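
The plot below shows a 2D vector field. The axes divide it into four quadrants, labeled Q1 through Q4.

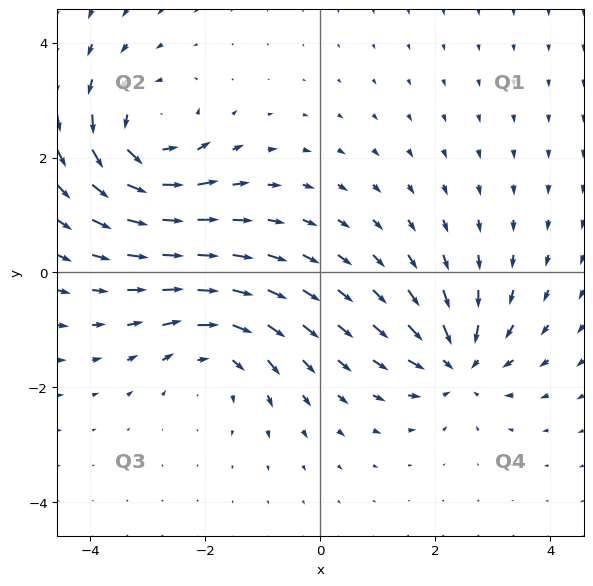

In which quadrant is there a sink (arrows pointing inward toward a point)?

Q4

The sink sits at approximately (2.4, -1.6), which lies in quadrant Q4. The divergence there is about -5, negative as expected for a sink.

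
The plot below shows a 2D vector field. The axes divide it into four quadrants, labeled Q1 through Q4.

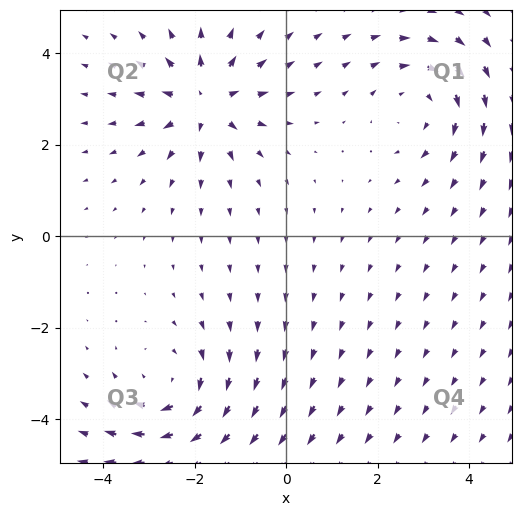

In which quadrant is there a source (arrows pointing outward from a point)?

Q2

The source sits at approximately (-1.8, 2.9), which lies in quadrant Q2. The divergence there is about +5, positive as expected for a source.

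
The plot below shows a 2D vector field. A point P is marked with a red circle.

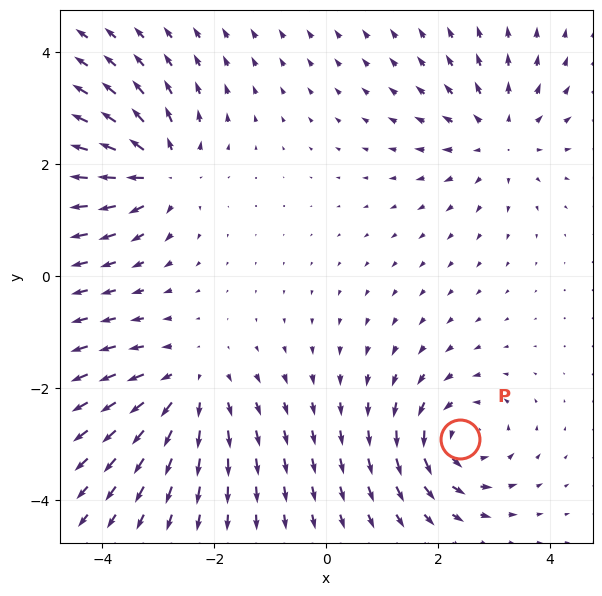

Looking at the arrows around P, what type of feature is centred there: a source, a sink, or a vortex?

At P (2.4, -2.9) the arrows circulate counterclockwise. Divergence ≈0, curl about +6 — near-zero divergence with nonzero curl is a vortex.

vortex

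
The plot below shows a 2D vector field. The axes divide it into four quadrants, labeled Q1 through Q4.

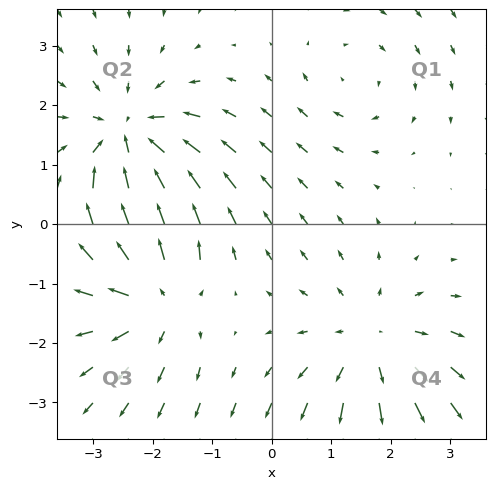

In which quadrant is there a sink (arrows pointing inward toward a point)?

Q2

The sink sits at approximately (-2.4, 1.4), which lies in quadrant Q2. The divergence there is about -6, negative as expected for a sink.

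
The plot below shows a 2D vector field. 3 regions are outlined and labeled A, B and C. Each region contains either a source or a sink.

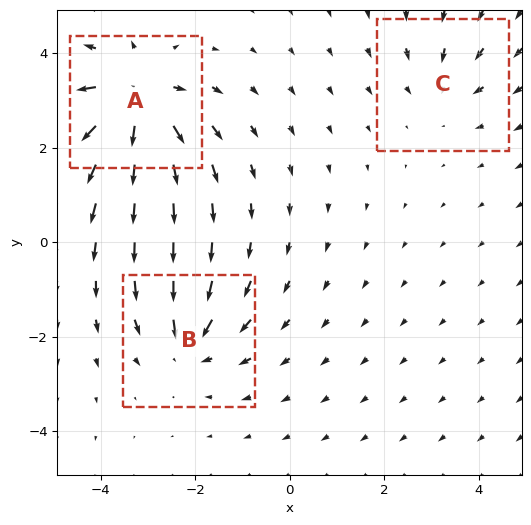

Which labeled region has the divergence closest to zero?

C

Divergence at each region's feature centre — A: about +6, B: about -4, C: about -2. Region C is closest to zero.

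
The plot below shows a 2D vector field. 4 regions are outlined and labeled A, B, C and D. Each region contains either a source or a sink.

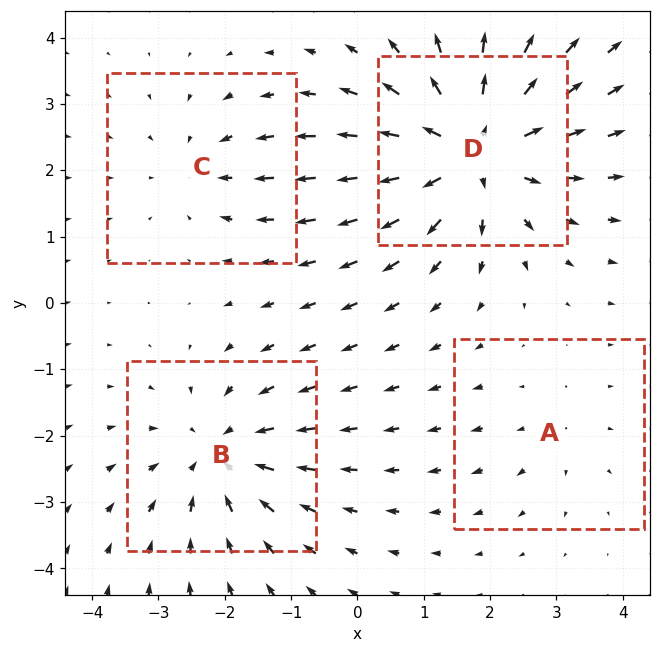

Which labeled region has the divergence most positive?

D

Divergence at each region's feature centre — A: about +2, B: about -4, C: about -3, D: about +6. Region D is most positive.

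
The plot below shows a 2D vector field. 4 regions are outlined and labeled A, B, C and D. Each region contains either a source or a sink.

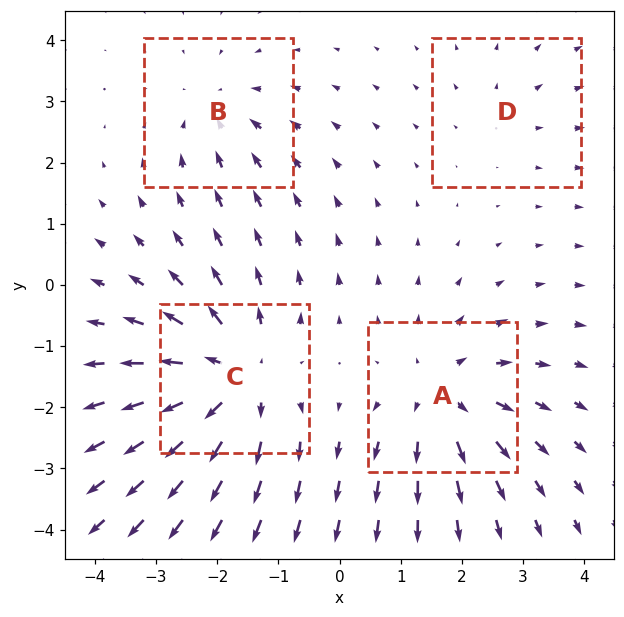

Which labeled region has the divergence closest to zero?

D

Divergence at each region's feature centre — A: about +5, B: about -3, C: about +6, D: about +2. Region D is closest to zero.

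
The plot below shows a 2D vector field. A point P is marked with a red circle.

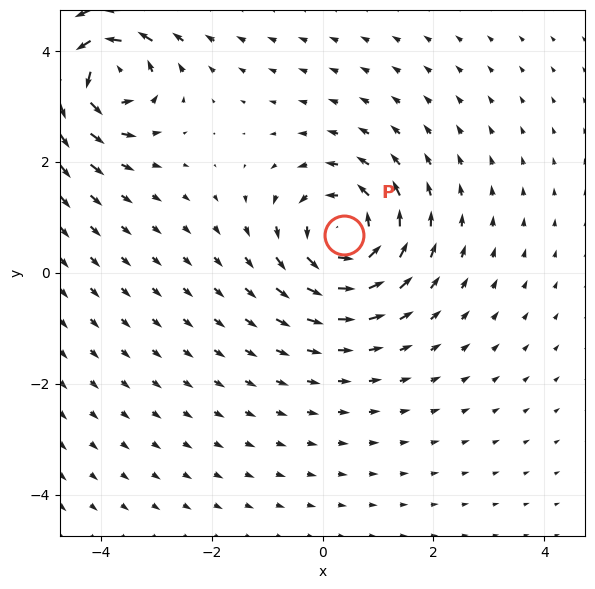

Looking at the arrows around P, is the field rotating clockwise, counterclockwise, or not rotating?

Near P at (0.4, 0.7) the arrows circulate counterclockwise. The curl (z-component) there is about +5; positive curl means counterclockwise rotation.

counterclockwise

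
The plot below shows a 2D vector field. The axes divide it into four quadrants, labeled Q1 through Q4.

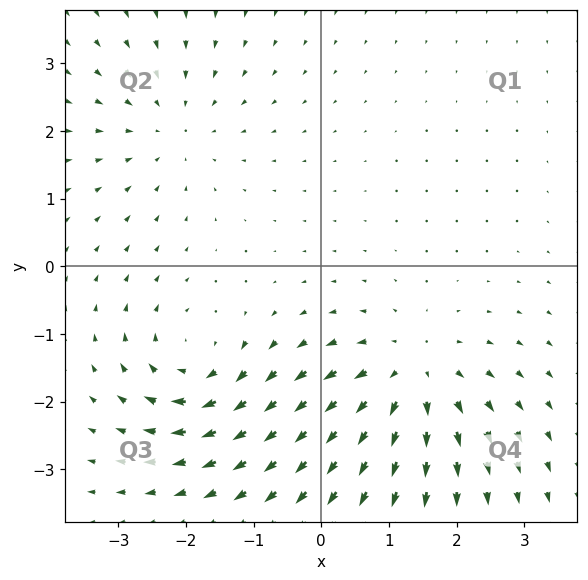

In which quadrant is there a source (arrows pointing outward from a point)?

Q4

The source sits at approximately (1.3, -1.6), which lies in quadrant Q4. The divergence there is about +5, positive as expected for a source.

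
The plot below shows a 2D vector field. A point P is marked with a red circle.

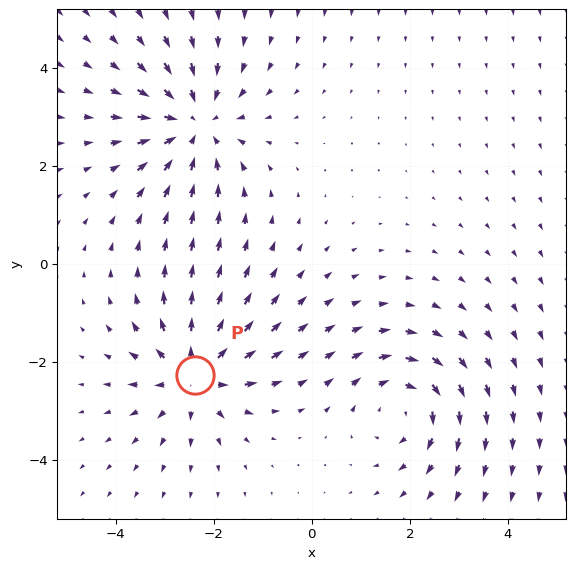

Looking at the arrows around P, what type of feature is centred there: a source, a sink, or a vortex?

source

At P (-2.4, -2.3) the arrows spread outward. Divergence about +3, curl ≈0 — positive divergence with near-zero curl is a source.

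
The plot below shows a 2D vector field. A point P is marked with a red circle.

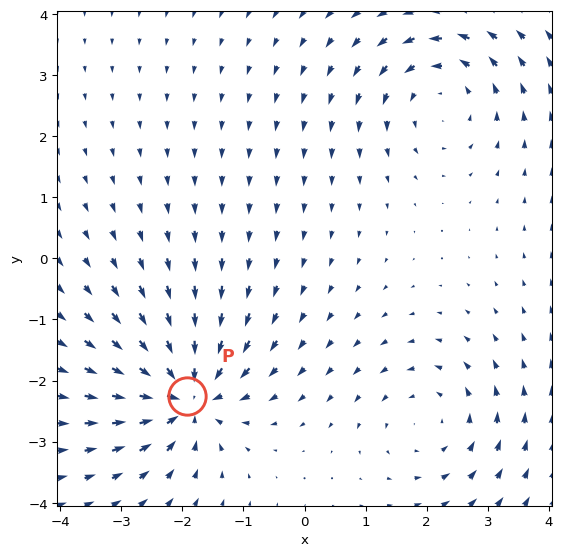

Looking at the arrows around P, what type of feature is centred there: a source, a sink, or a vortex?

At P (-1.9, -2.3) the arrows converge inward. Divergence about -7, curl ≈0 — negative divergence with near-zero curl is a sink.

sink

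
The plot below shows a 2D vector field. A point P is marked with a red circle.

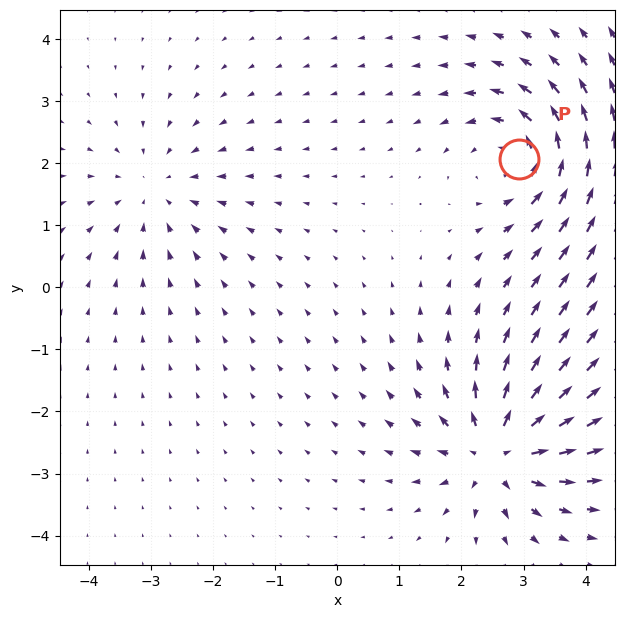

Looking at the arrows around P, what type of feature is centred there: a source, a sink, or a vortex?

At P (2.9, 2.1) the arrows circulate counterclockwise. Divergence ≈0, curl about +5 — near-zero divergence with nonzero curl is a vortex.

vortex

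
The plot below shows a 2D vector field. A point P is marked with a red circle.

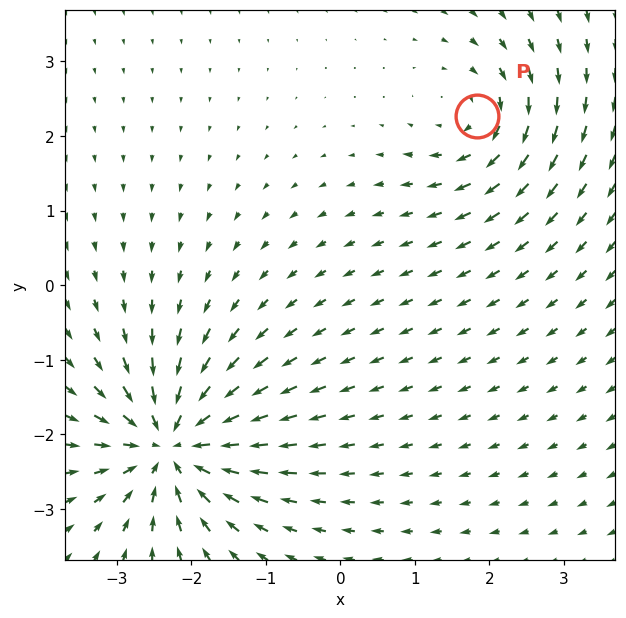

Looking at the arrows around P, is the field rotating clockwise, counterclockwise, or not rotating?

Near P at (1.8, 2.3) the arrows circulate clockwise. The curl (z-component) there is about -3; negative curl means clockwise rotation.

clockwise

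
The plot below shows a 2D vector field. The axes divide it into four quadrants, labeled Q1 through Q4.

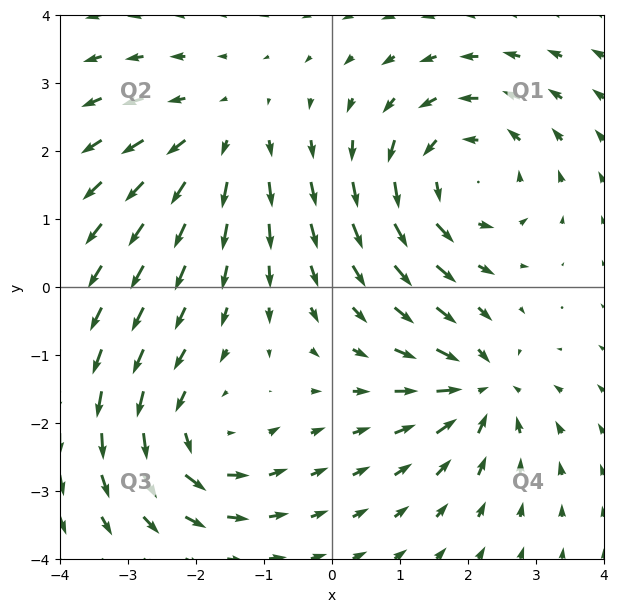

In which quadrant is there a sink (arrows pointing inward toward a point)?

The sink sits at approximately (2.2, -1.5), which lies in quadrant Q4. The divergence there is about -5, negative as expected for a sink.

Q4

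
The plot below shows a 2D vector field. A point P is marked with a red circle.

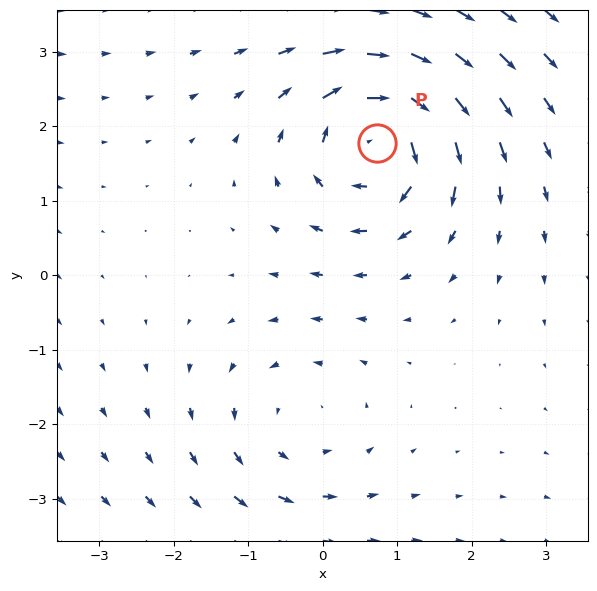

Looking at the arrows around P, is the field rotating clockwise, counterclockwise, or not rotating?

clockwise

Near P at (0.7, 1.8) the arrows circulate clockwise. The curl (z-component) there is about -5; negative curl means clockwise rotation.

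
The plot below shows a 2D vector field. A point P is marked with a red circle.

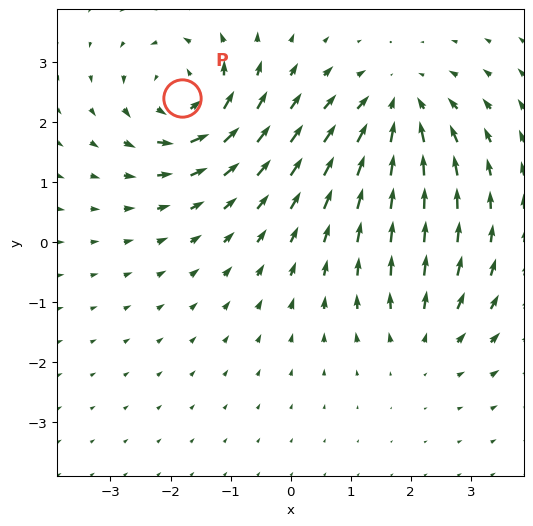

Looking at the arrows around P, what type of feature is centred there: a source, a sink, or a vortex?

vortex

At P (-1.8, 2.4) the arrows circulate counterclockwise. Divergence ≈0, curl about +6 — near-zero divergence with nonzero curl is a vortex.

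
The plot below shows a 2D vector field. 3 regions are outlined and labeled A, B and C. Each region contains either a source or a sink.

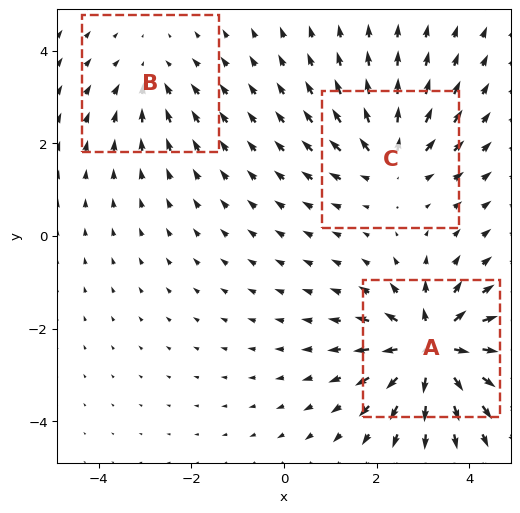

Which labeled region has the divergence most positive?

A

Divergence at each region's feature centre — A: about +6, B: about -2, C: about +4. Region A is most positive.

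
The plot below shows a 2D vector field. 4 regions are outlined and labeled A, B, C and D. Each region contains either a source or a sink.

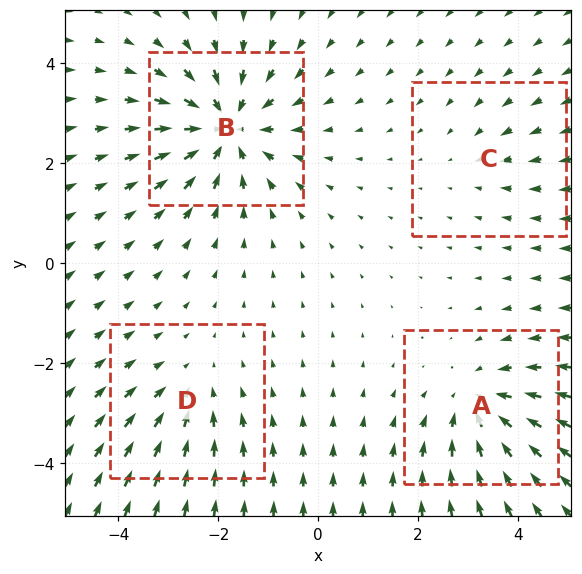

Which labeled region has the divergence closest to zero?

Divergence at each region's feature centre — A: about -5, B: about -7, C: about -2, D: about -3. Region C is closest to zero.

C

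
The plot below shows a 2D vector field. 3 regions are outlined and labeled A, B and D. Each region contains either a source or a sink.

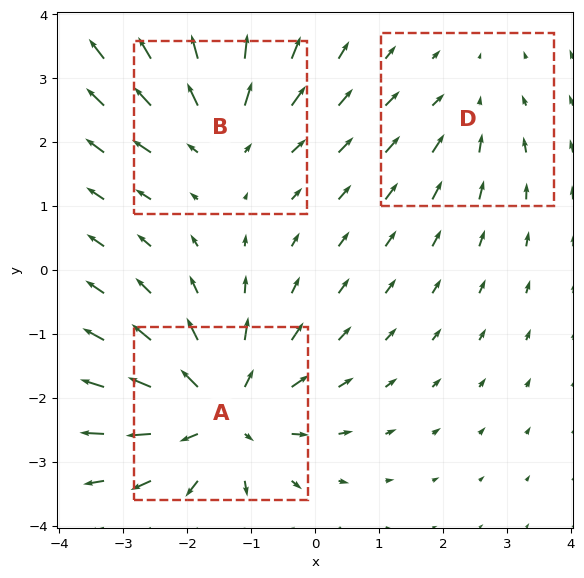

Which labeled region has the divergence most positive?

Divergence at each region's feature centre — A: about +5, B: about +3, D: about -2. Region A is most positive.

A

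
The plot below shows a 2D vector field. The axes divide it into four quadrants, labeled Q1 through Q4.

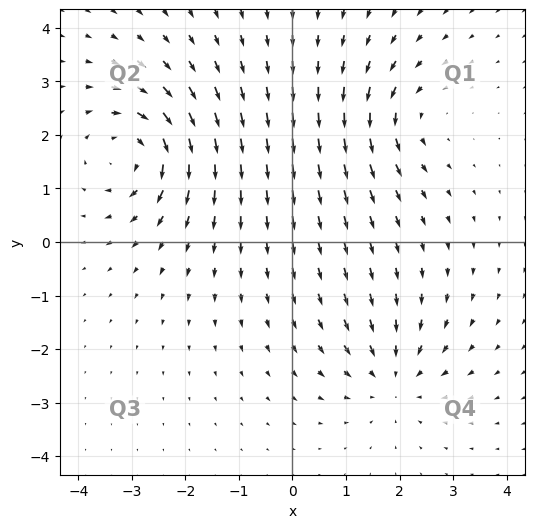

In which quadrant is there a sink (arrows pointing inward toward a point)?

The sink sits at approximately (1.9, -2.5), which lies in quadrant Q4. The divergence there is about -4, negative as expected for a sink.

Q4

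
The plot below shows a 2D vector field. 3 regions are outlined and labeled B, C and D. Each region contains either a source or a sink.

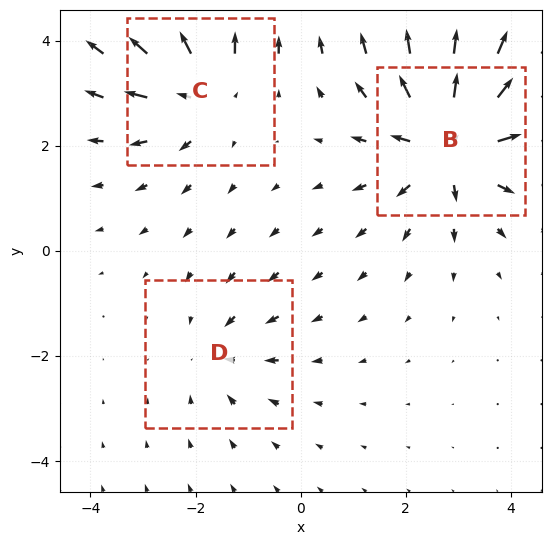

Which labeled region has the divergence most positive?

Divergence at each region's feature centre — B: about +5, C: about +3, D: about -2. Region B is most positive.

B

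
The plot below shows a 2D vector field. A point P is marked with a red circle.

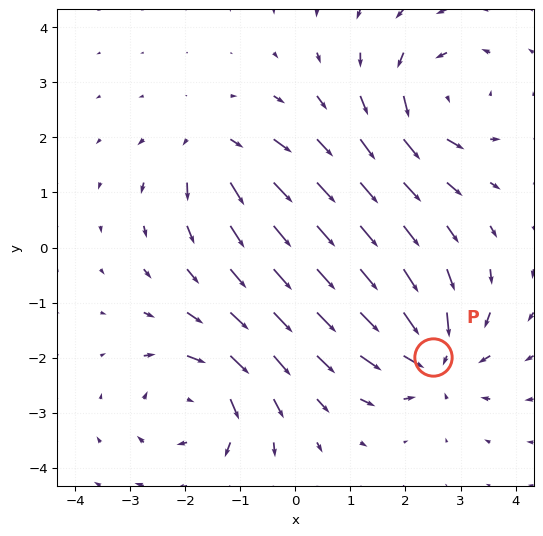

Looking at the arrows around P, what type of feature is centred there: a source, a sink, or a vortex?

sink

At P (2.5, -2.0) the arrows converge inward. Divergence about -5, curl ≈0 — negative divergence with near-zero curl is a sink.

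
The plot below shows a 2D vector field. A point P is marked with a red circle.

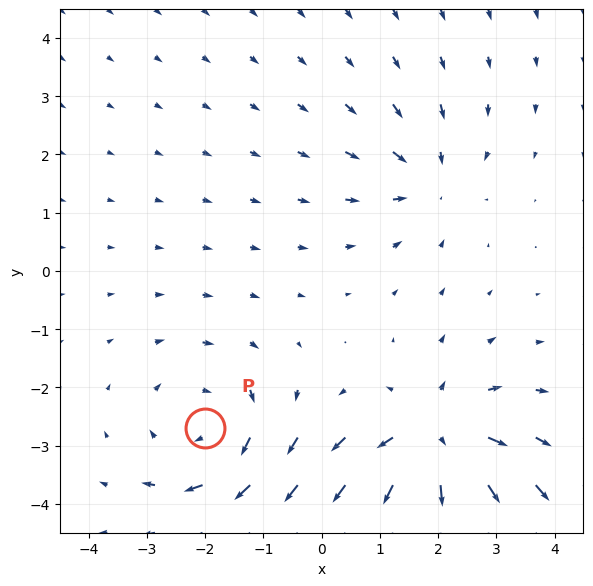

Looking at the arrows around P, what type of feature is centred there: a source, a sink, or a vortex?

vortex

At P (-2.0, -2.7) the arrows circulate clockwise. Divergence ≈0, curl about -4 — near-zero divergence with nonzero curl is a vortex.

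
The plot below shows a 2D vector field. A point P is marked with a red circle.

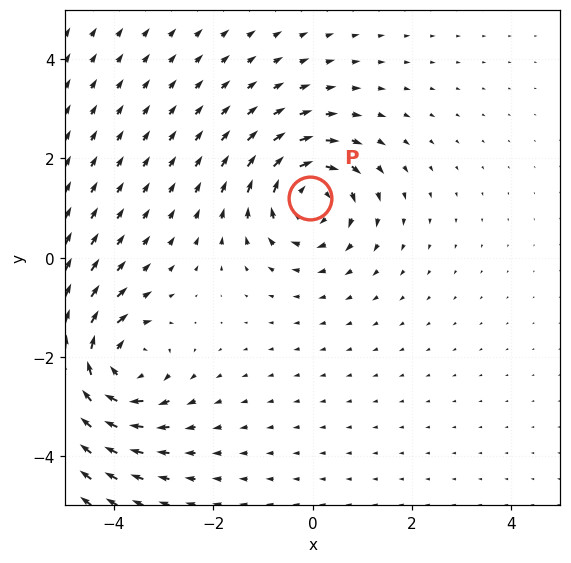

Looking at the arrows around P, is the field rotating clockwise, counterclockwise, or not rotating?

Near P at (-0.1, 1.2) the arrows circulate clockwise. The curl (z-component) there is about -4; negative curl means clockwise rotation.

clockwise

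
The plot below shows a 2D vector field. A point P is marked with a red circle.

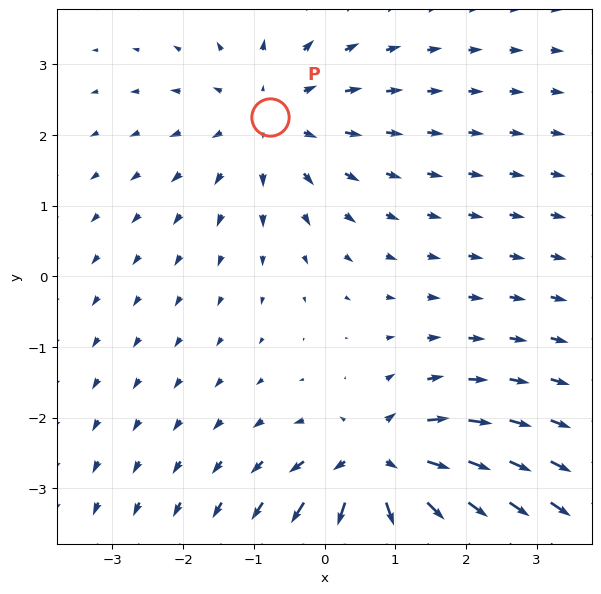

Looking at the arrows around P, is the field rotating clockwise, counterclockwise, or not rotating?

Near P at (-0.8, 2.3) the arrows show no circulation. The curl there is ≈0.

not rotating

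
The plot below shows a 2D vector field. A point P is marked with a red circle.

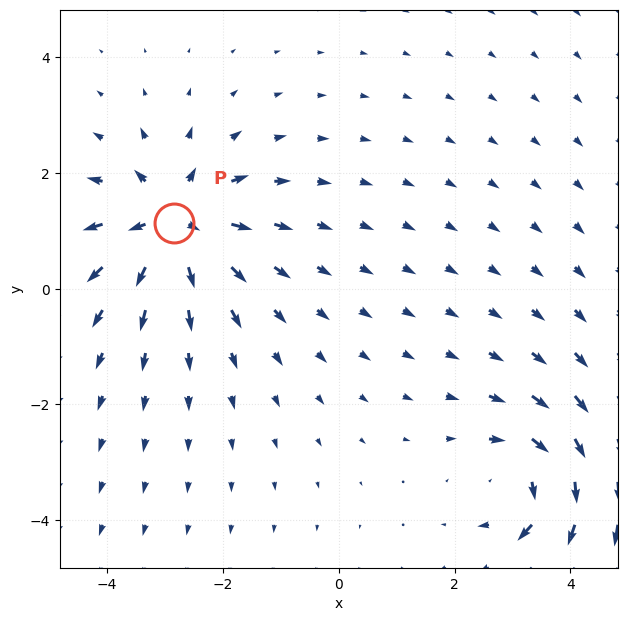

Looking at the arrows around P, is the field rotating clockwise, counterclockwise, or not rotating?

Near P at (-2.8, 1.1) the arrows show no circulation. The curl there is ≈0.

not rotating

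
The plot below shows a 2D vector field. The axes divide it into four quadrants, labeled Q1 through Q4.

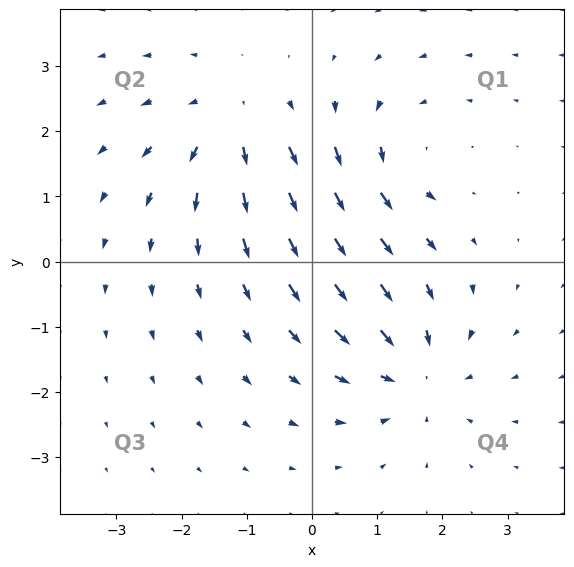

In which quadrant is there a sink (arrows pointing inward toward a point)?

The sink sits at approximately (1.6, -1.7), which lies in quadrant Q4. The divergence there is about -4, negative as expected for a sink.

Q4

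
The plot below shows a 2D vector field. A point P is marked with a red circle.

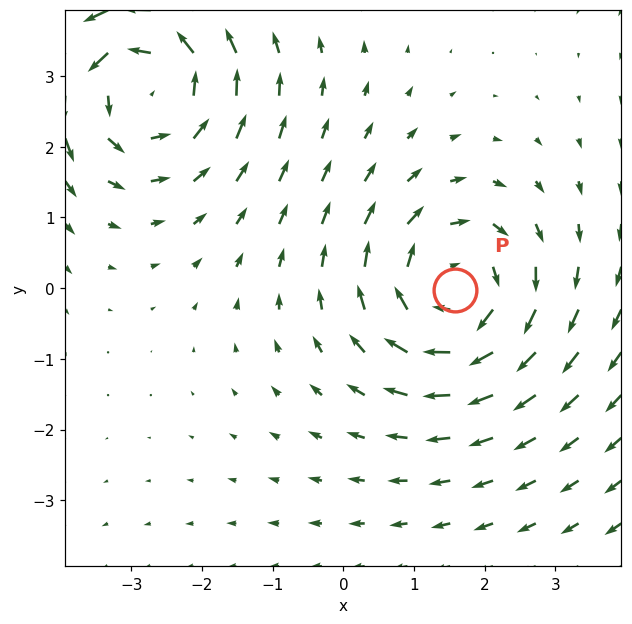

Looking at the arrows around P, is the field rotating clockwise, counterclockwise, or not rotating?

clockwise

Near P at (1.6, -0.0) the arrows circulate clockwise. The curl (z-component) there is about -4; negative curl means clockwise rotation.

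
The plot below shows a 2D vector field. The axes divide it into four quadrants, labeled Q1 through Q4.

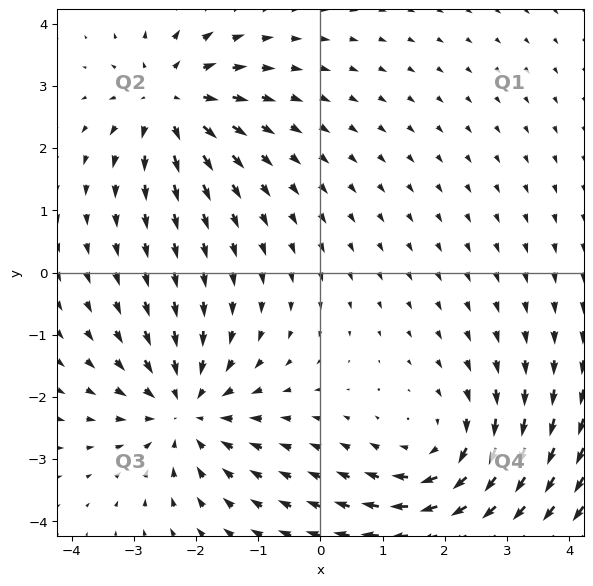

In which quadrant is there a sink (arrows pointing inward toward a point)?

The sink sits at approximately (-2.2, -2.2), which lies in quadrant Q3. The divergence there is about -3, negative as expected for a sink.

Q3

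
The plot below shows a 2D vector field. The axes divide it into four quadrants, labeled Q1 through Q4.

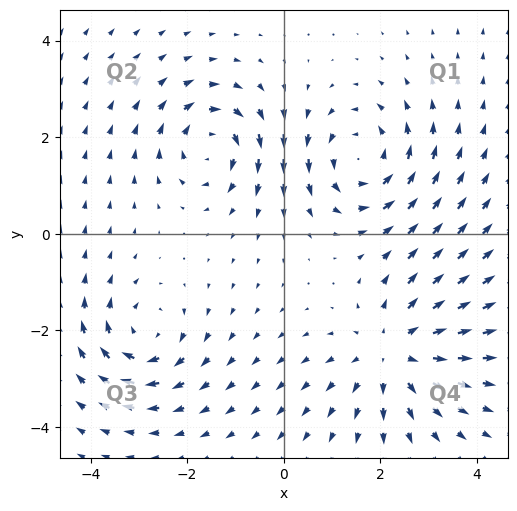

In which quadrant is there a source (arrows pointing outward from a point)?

The source sits at approximately (2.3, -2.5), which lies in quadrant Q4. The divergence there is about +4, positive as expected for a source.

Q4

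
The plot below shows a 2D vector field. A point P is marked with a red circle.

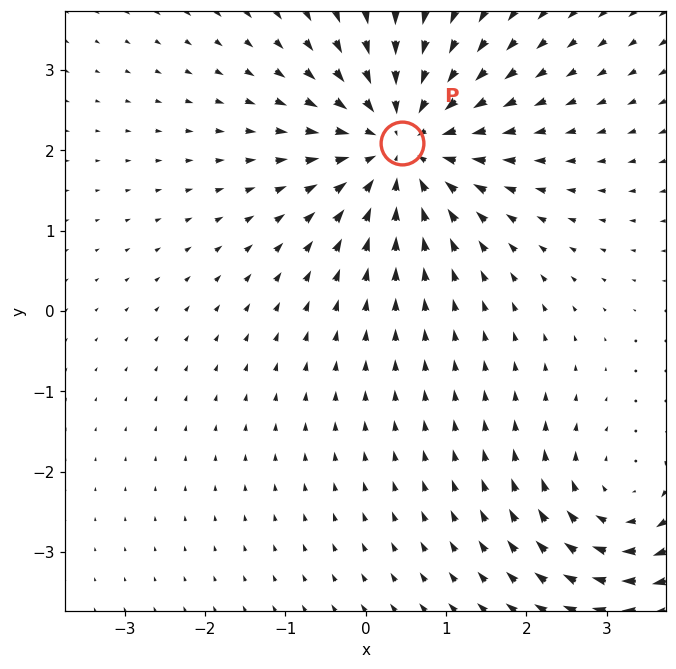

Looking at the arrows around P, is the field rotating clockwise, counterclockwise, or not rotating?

Near P at (0.4, 2.1) the arrows show no circulation. The curl there is ≈0.

not rotating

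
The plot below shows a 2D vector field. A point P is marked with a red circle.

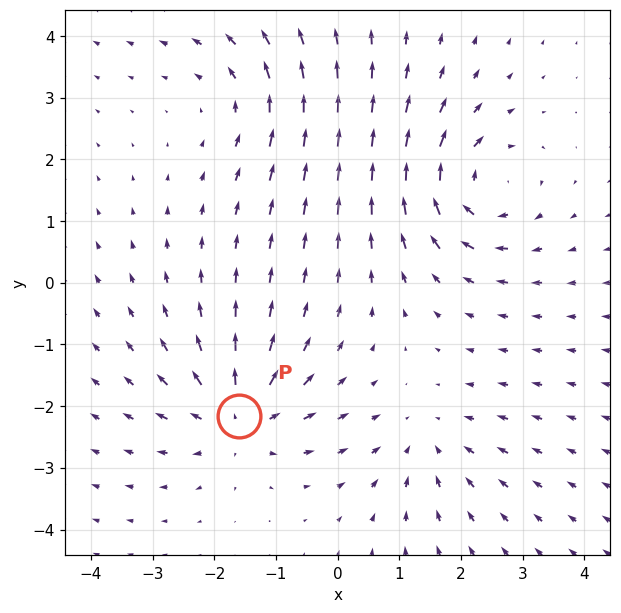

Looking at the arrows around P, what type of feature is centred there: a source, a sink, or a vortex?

At P (-1.6, -2.2) the arrows spread outward. Divergence about +5, curl ≈0 — positive divergence with near-zero curl is a source.

source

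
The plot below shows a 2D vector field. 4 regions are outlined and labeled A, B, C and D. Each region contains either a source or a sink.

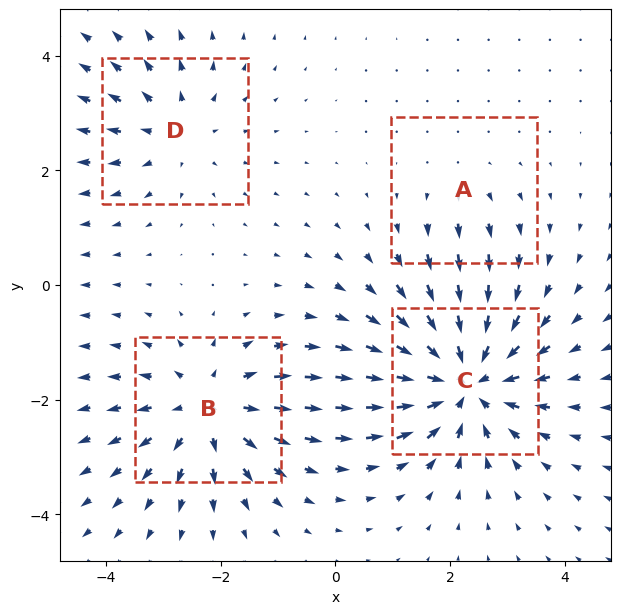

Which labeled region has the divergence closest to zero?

Divergence at each region's feature centre — A: about +2, B: about +5, C: about -7, D: about +3. Region A is closest to zero.

A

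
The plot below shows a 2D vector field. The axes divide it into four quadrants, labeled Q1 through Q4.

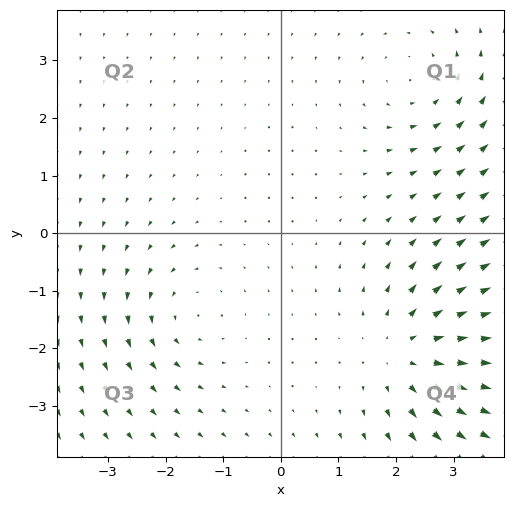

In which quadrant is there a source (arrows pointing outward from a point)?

Q4

The source sits at approximately (2.2, -2.1), which lies in quadrant Q4. The divergence there is about +4, positive as expected for a source.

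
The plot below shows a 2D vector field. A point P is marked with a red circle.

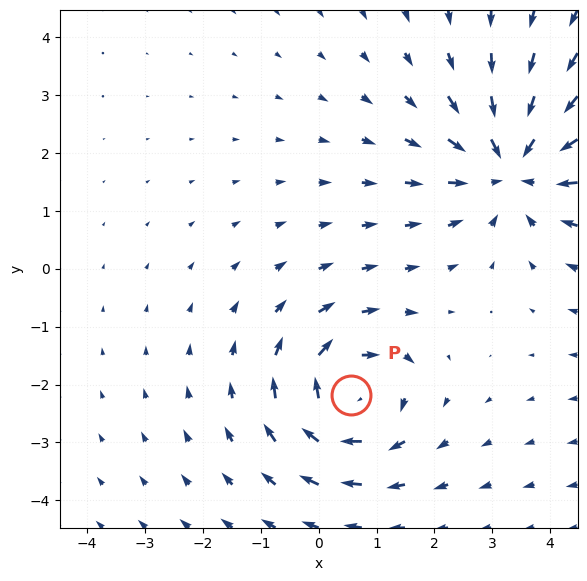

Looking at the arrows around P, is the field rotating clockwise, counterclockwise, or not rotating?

Near P at (0.6, -2.2) the arrows circulate clockwise. The curl (z-component) there is about -4; negative curl means clockwise rotation.

clockwise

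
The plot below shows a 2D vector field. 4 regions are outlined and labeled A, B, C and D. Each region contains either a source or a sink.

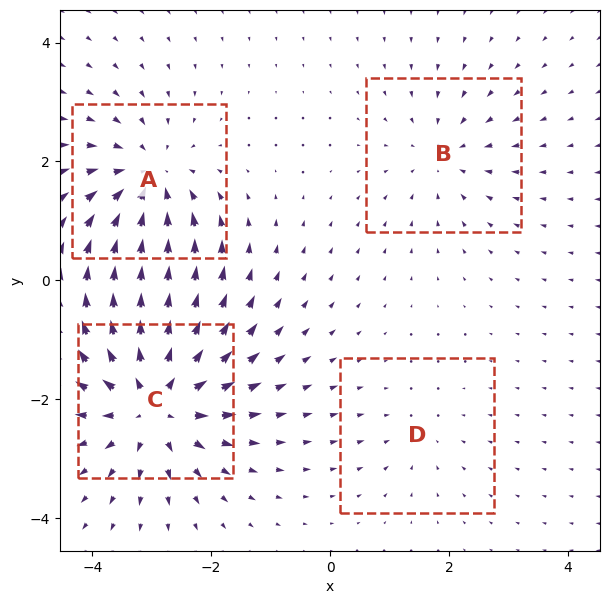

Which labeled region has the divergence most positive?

C

Divergence at each region's feature centre — A: about -5, B: about -3, C: about +7, D: about -2. Region C is most positive.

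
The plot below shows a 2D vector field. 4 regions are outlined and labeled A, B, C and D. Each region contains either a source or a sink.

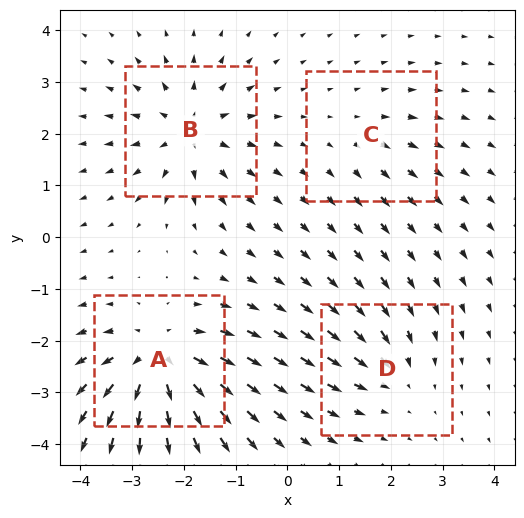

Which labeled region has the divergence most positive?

A

Divergence at each region's feature centre — A: about +8, B: about +6, C: about +2, D: about -4. Region A is most positive.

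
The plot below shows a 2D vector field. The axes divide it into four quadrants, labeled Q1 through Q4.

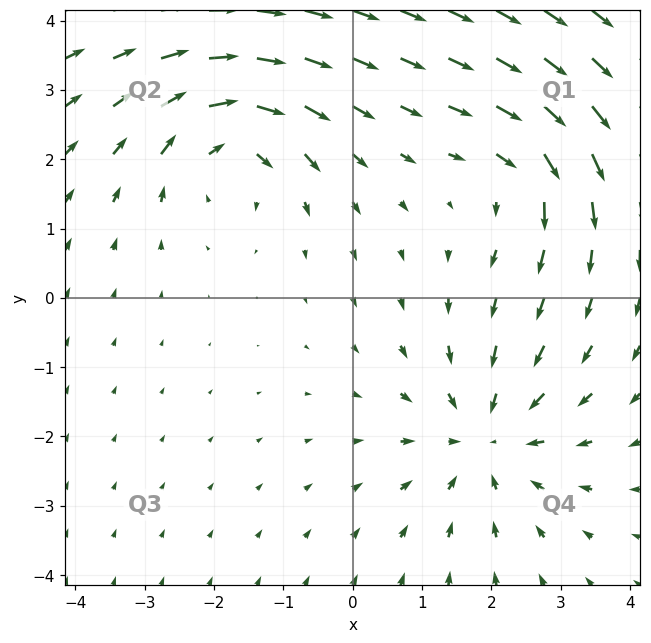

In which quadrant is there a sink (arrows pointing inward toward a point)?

Q4

The sink sits at approximately (1.9, -2.0), which lies in quadrant Q4. The divergence there is about -4, negative as expected for a sink.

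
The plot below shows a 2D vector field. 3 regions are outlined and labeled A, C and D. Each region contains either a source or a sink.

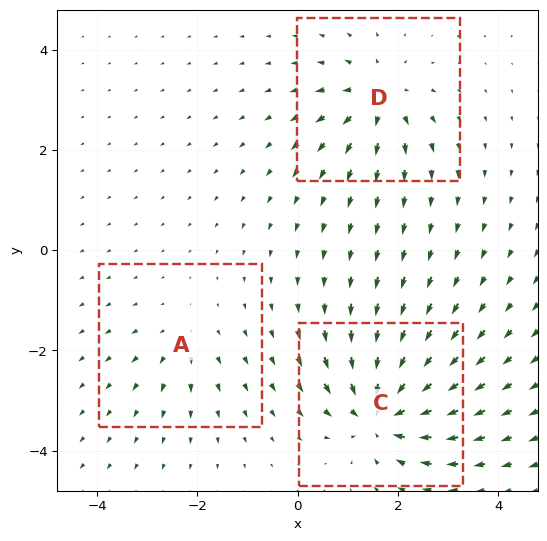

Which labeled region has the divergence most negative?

C

Divergence at each region's feature centre — A: about +2, C: about -6, D: about +4. Region C is most negative.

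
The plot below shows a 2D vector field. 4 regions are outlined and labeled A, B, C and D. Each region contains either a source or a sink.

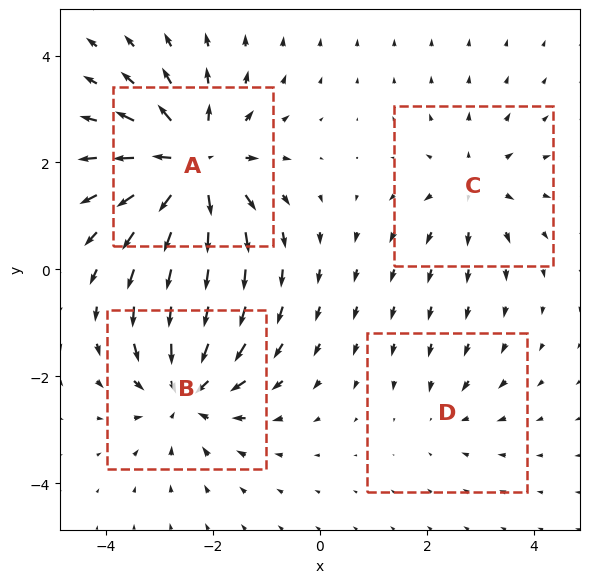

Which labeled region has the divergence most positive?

A

Divergence at each region's feature centre — A: about +7, B: about -5, C: about +3, D: about -2. Region A is most positive.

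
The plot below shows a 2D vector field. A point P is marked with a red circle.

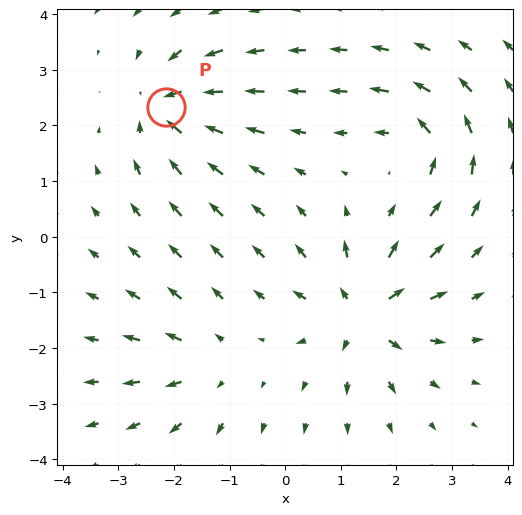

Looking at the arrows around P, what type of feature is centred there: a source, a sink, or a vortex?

sink

At P (-2.1, 2.3) the arrows converge inward. Divergence about -6, curl ≈0 — negative divergence with near-zero curl is a sink.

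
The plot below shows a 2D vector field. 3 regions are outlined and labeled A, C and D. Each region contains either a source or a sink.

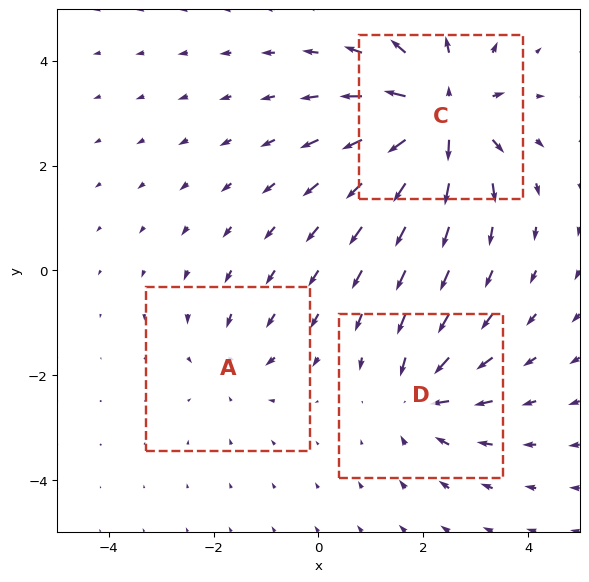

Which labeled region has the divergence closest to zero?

A

Divergence at each region's feature centre — A: about -2, C: about +5, D: about -3. Region A is closest to zero.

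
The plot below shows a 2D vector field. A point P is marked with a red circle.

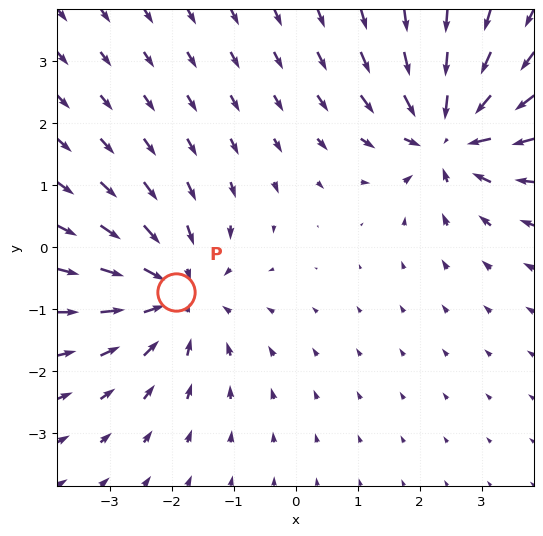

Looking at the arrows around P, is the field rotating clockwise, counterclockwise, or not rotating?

not rotating

Near P at (-1.9, -0.7) the arrows show no circulation. The curl there is ≈0.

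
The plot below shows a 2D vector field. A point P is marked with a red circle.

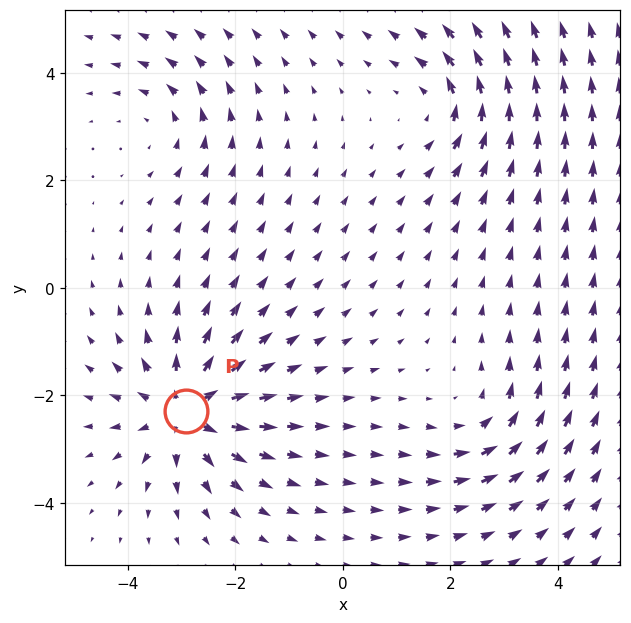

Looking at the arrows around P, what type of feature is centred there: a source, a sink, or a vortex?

At P (-2.9, -2.3) the arrows spread outward. Divergence about +6, curl ≈0 — positive divergence with near-zero curl is a source.

source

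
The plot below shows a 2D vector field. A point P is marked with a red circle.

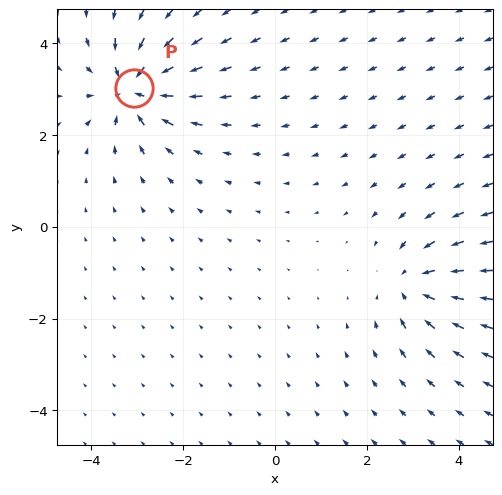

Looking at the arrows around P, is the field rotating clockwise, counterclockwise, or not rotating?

not rotating

Near P at (-3.1, 3.0) the arrows show no circulation. The curl there is ≈0.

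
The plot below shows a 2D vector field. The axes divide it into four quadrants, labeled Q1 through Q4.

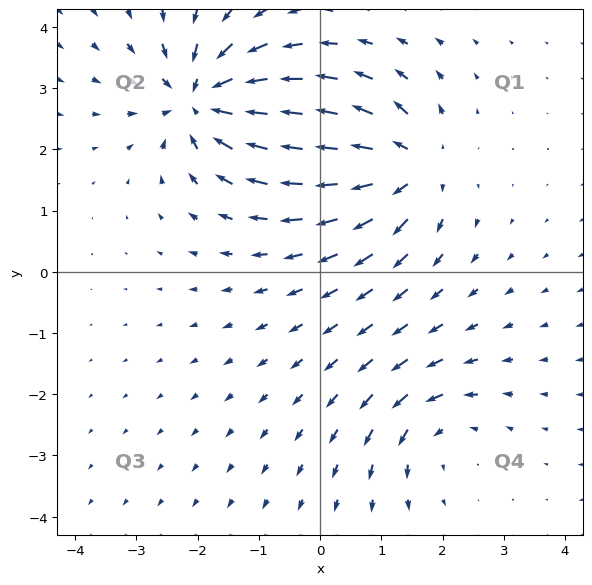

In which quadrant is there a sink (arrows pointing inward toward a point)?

Q2

The sink sits at approximately (-1.9, 2.8), which lies in quadrant Q2. The divergence there is about -6, negative as expected for a sink.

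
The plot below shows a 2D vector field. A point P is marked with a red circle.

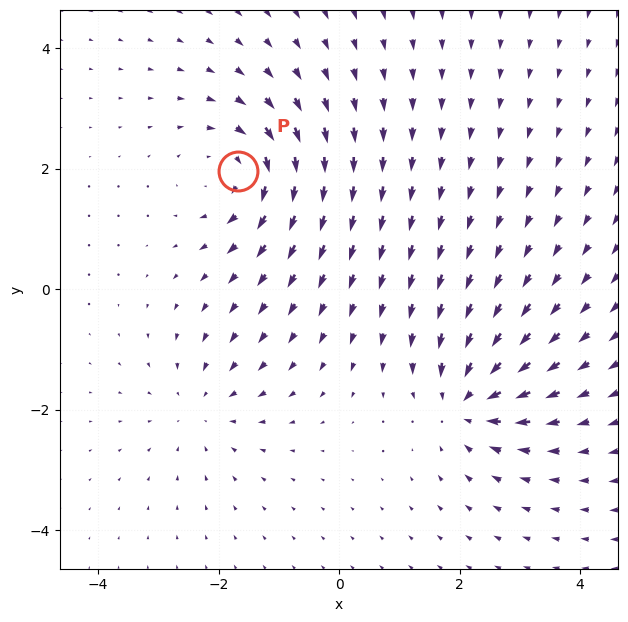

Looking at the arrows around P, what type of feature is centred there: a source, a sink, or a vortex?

At P (-1.7, 2.0) the arrows circulate clockwise. Divergence ≈0, curl about -5 — near-zero divergence with nonzero curl is a vortex.

vortex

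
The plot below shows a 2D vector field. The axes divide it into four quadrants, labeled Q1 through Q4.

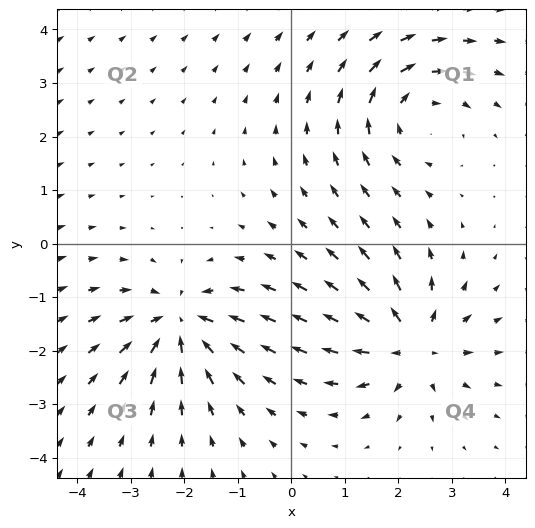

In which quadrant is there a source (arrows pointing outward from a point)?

Q4

The source sits at approximately (2.2, -1.9), which lies in quadrant Q4. The divergence there is about +4, positive as expected for a source.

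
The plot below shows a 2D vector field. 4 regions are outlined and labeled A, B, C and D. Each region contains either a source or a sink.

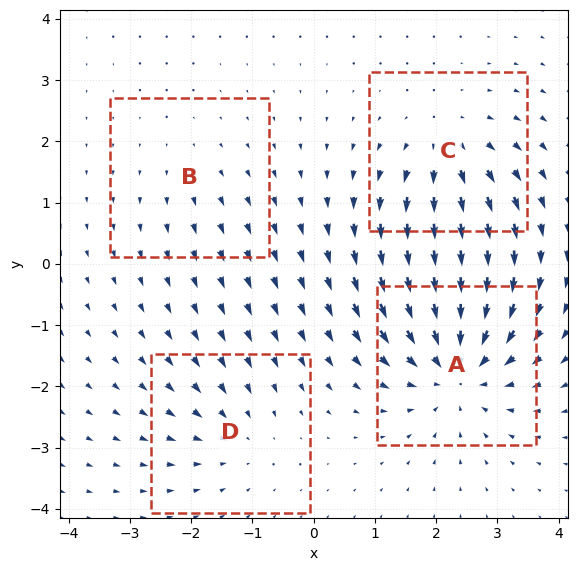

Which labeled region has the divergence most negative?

A

Divergence at each region's feature centre — A: about -7, B: about +2, C: about +5, D: about -3. Region A is most negative.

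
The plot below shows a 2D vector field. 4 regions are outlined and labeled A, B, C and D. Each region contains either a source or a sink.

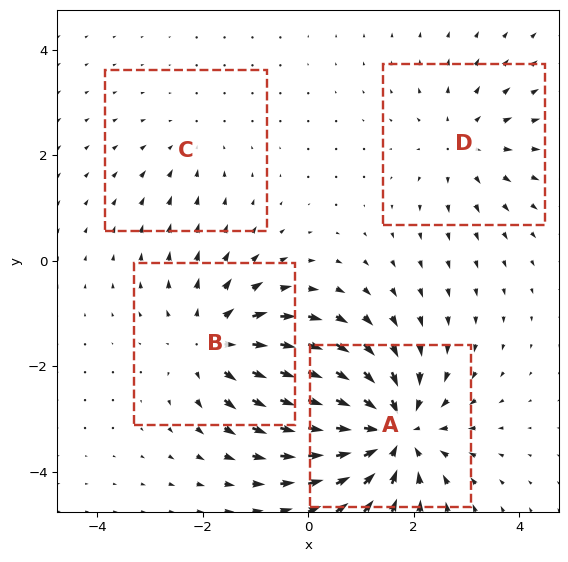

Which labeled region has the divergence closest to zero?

Divergence at each region's feature centre — A: about -7, B: about +5, C: about -2, D: about +3. Region C is closest to zero.

C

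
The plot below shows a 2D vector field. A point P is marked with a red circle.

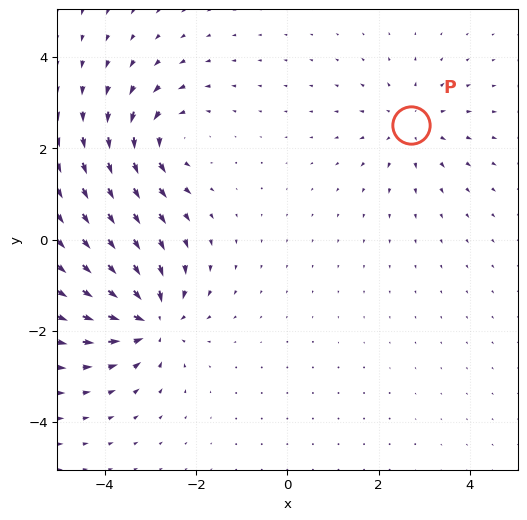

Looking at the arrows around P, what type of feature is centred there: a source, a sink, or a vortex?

source

At P (2.7, 2.5) the arrows spread outward. Divergence about +3, curl ≈0 — positive divergence with near-zero curl is a source.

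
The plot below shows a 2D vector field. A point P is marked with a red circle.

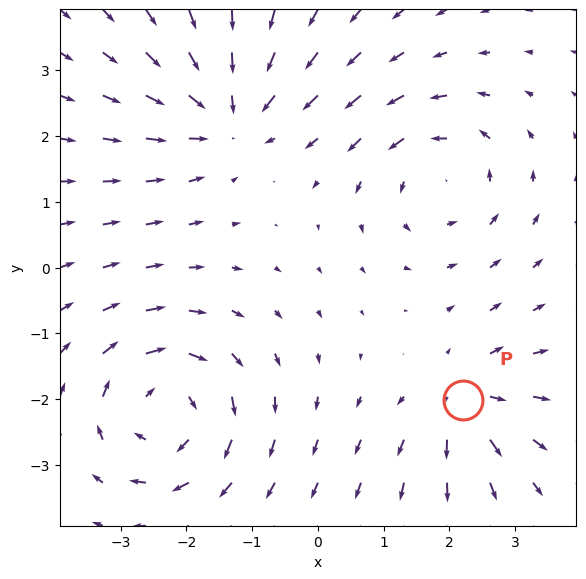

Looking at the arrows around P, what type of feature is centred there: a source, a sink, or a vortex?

source

At P (2.2, -2.0) the arrows spread outward. Divergence about +4, curl ≈0 — positive divergence with near-zero curl is a source.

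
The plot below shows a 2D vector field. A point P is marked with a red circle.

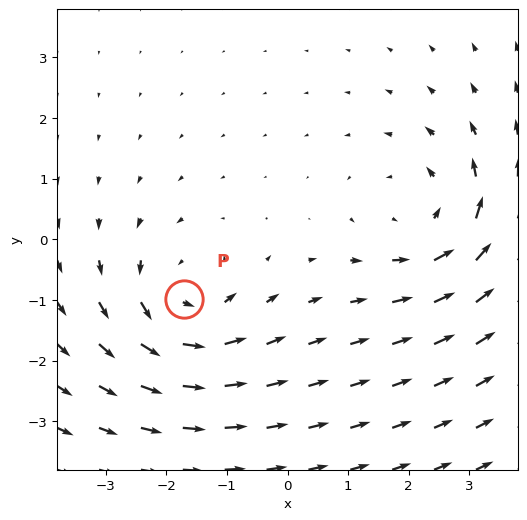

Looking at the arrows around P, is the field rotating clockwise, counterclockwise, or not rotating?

counterclockwise

Near P at (-1.7, -1.0) the arrows circulate counterclockwise. The curl (z-component) there is about +4; positive curl means counterclockwise rotation.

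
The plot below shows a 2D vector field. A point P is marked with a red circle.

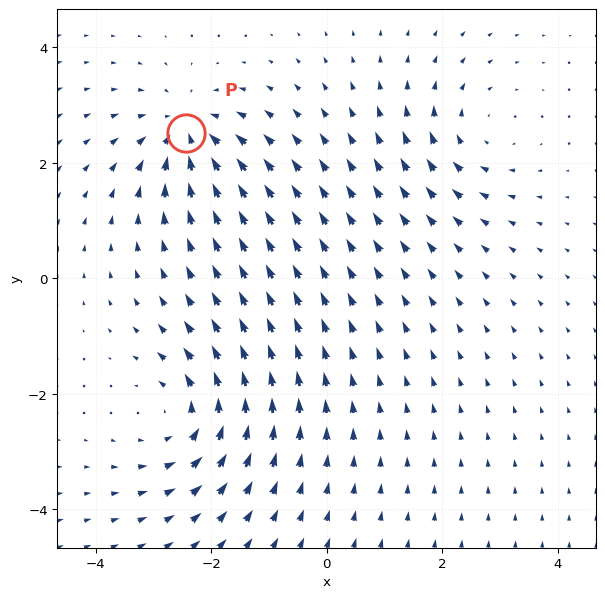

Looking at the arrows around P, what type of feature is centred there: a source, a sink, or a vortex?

sink

At P (-2.4, 2.5) the arrows converge inward. Divergence about -4, curl ≈0 — negative divergence with near-zero curl is a sink.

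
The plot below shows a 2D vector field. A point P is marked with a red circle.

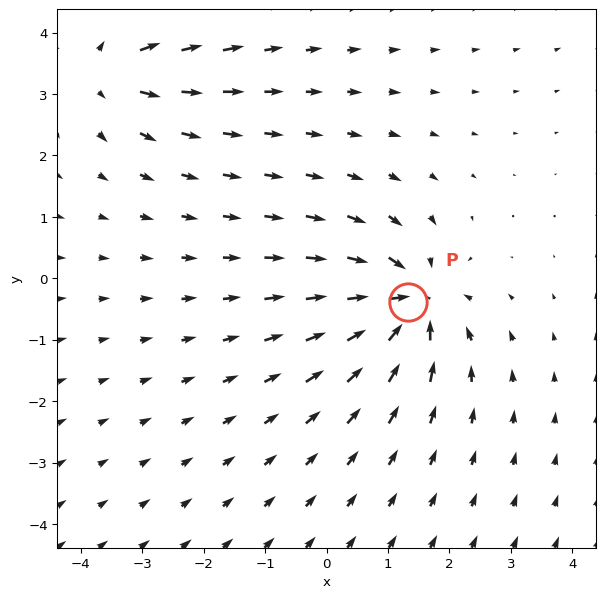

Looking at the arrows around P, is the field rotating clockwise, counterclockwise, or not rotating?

Near P at (1.3, -0.4) the arrows show no circulation. The curl there is ≈0.

not rotating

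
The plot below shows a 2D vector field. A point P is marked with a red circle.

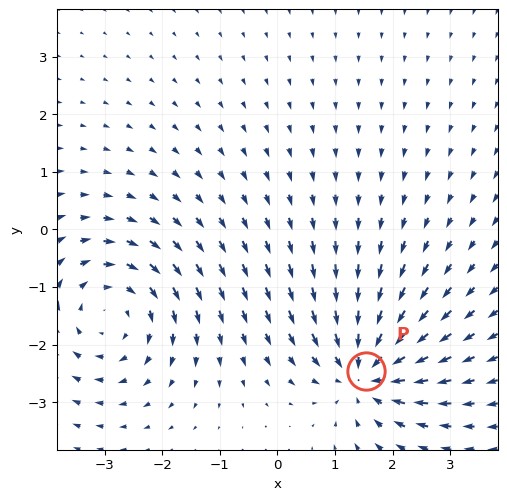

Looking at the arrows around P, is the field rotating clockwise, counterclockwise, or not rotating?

not rotating

Near P at (1.5, -2.5) the arrows show no circulation. The curl there is ≈0.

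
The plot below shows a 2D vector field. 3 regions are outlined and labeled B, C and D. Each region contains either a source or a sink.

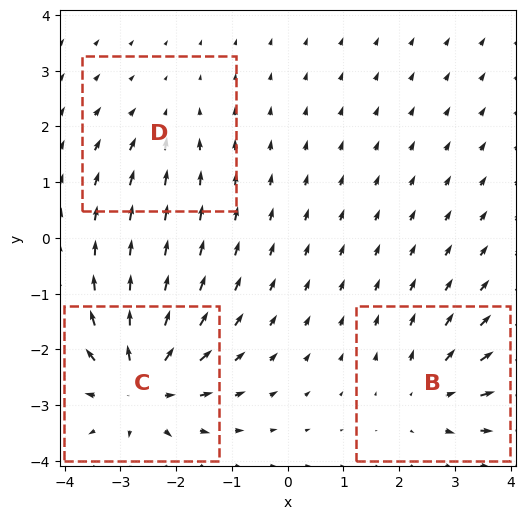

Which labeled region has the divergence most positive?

C

Divergence at each region's feature centre — B: about +3, C: about +6, D: about -2. Region C is most positive.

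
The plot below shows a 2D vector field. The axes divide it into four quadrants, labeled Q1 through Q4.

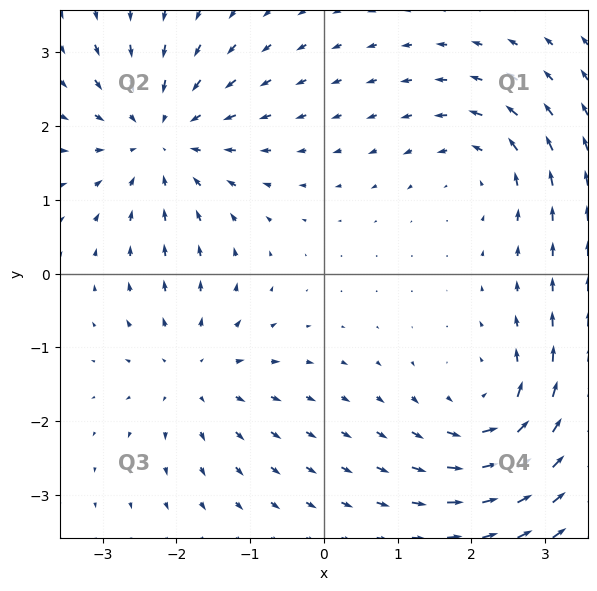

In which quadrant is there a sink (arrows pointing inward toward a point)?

Q2

The sink sits at approximately (-2.2, 1.8), which lies in quadrant Q2. The divergence there is about -4, negative as expected for a sink.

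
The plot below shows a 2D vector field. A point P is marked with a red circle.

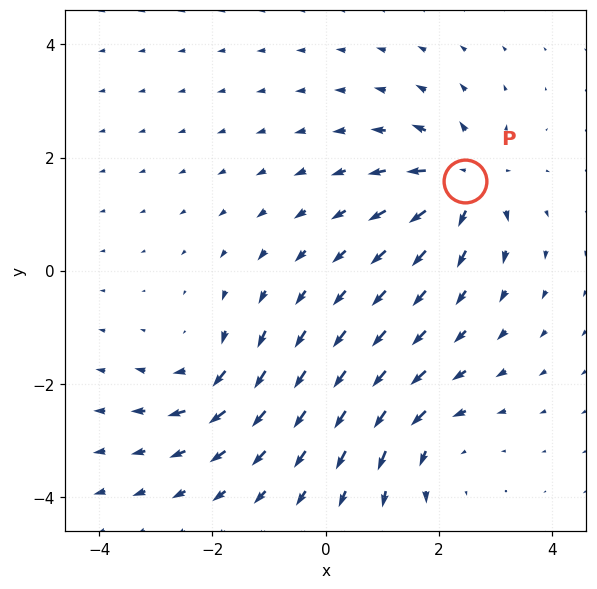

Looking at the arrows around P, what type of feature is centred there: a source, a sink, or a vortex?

At P (2.5, 1.6) the arrows spread outward. Divergence about +5, curl ≈0 — positive divergence with near-zero curl is a source.

source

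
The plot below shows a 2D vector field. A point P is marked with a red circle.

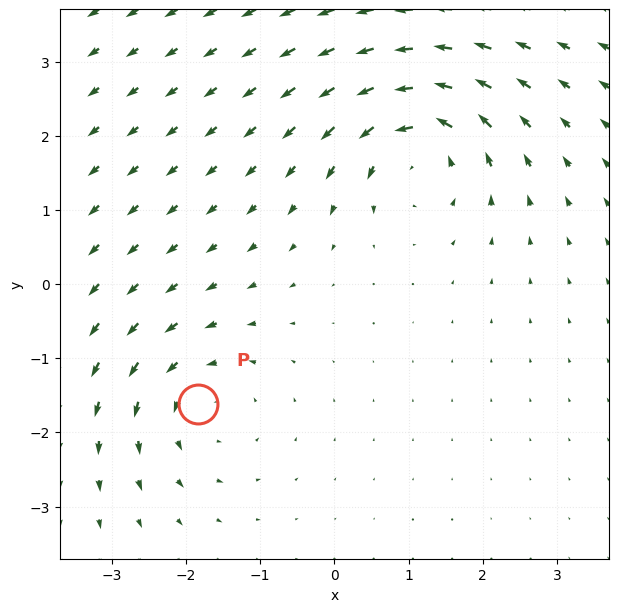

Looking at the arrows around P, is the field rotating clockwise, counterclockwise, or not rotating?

Near P at (-1.8, -1.6) the arrows circulate counterclockwise. The curl (z-component) there is about +3; positive curl means counterclockwise rotation.

counterclockwise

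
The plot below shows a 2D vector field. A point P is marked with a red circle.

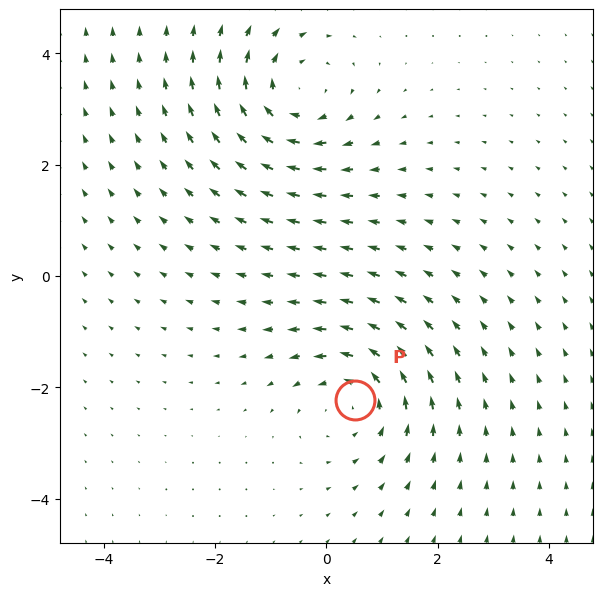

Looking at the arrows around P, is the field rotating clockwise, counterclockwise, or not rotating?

Near P at (0.5, -2.2) the arrows circulate counterclockwise. The curl (z-component) there is about +3; positive curl means counterclockwise rotation.

counterclockwise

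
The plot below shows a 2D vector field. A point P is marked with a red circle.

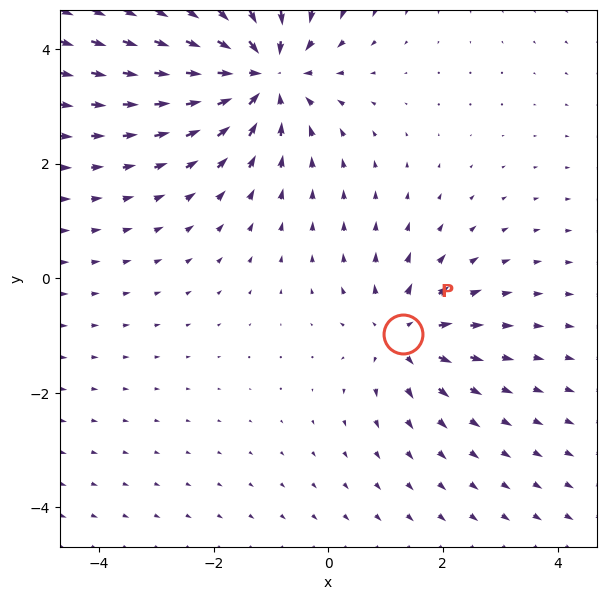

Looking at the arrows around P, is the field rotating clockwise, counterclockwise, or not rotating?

Near P at (1.3, -1.0) the arrows show no circulation. The curl there is ≈0.

not rotating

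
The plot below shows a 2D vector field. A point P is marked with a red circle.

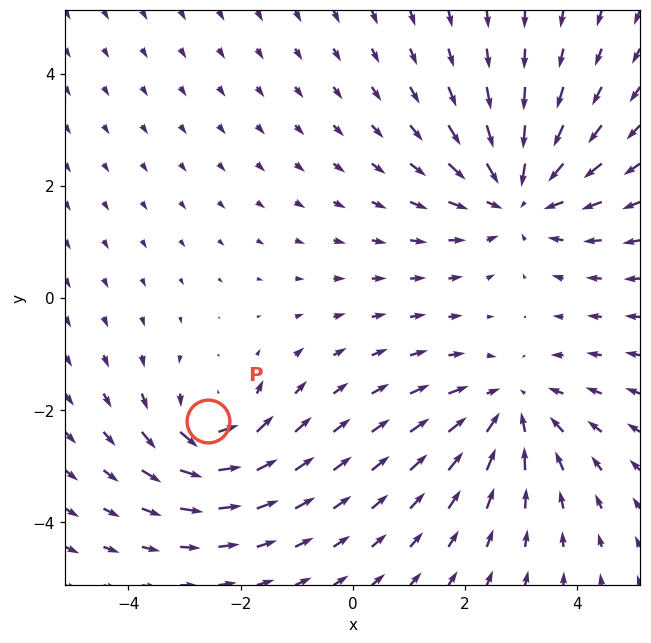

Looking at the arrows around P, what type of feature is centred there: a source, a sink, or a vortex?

At P (-2.6, -2.2) the arrows circulate counterclockwise. Divergence ≈0, curl about +5 — near-zero divergence with nonzero curl is a vortex.

vortex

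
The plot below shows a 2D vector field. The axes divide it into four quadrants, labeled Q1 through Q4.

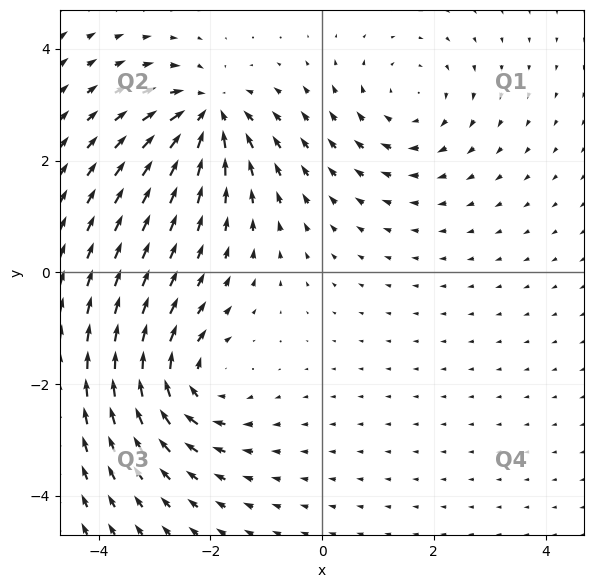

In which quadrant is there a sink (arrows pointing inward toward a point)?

Q2

The sink sits at approximately (-2.0, 2.8), which lies in quadrant Q2. The divergence there is about -5, negative as expected for a sink.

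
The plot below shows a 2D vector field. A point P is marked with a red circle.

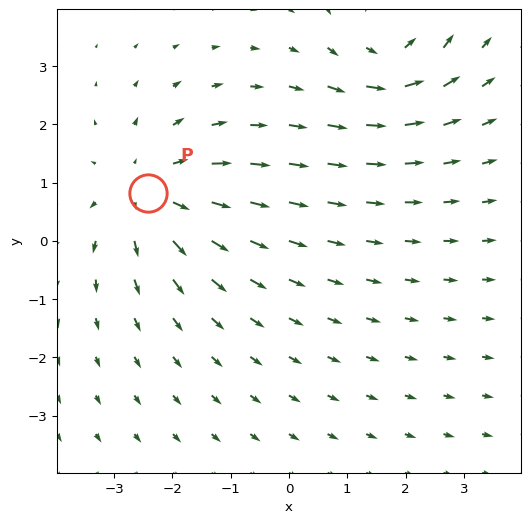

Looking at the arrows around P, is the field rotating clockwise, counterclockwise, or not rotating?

Near P at (-2.4, 0.8) the arrows show no circulation. The curl there is ≈0.

not rotating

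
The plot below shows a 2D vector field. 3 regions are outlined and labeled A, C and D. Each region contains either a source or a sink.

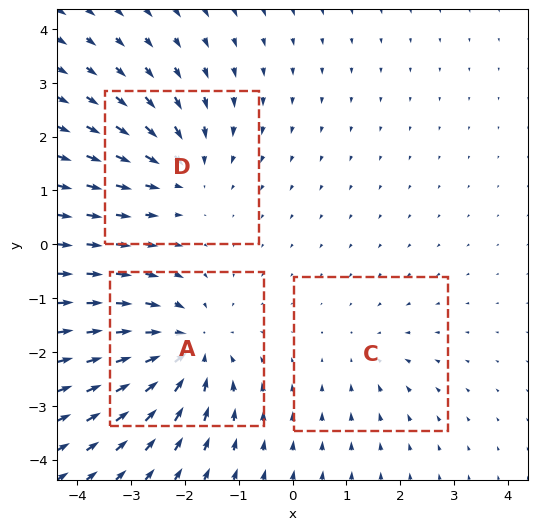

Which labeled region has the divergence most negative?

A

Divergence at each region's feature centre — A: about -4, C: about -2, D: about -3. Region A is most negative.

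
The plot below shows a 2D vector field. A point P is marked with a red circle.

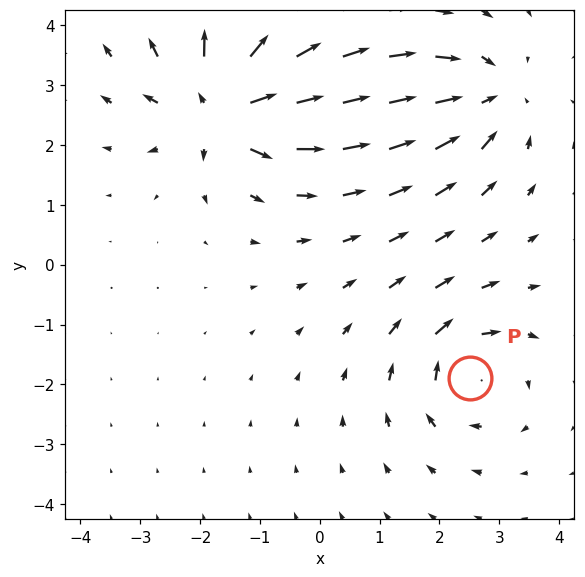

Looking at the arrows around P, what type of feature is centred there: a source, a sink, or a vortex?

At P (2.5, -1.9) the arrows circulate clockwise. Divergence ≈0, curl about -4 — near-zero divergence with nonzero curl is a vortex.

vortex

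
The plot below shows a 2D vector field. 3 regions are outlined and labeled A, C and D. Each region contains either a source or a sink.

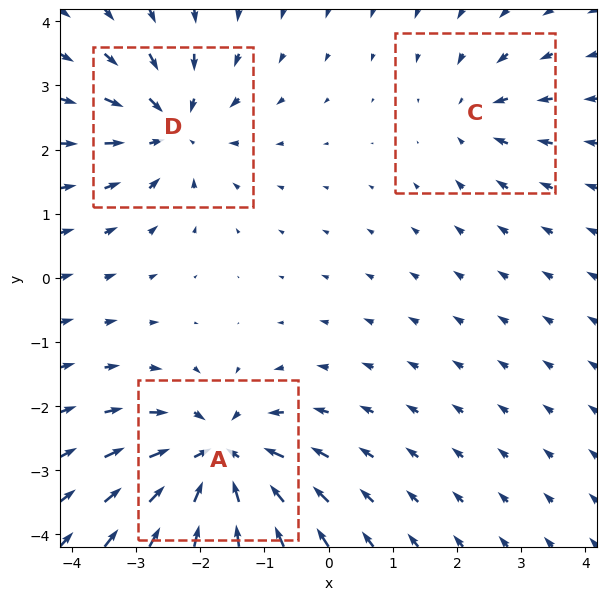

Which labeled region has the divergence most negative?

A

Divergence at each region's feature centre — A: about -6, C: about -2, D: about -4. Region A is most negative.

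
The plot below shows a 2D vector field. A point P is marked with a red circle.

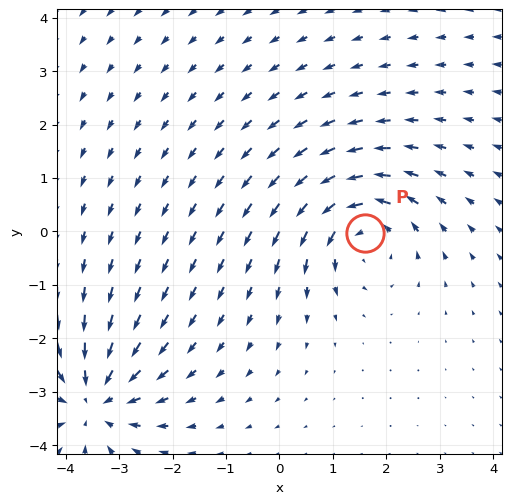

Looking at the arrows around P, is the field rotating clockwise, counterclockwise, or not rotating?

Near P at (1.6, -0.0) the arrows circulate counterclockwise. The curl (z-component) there is about +4; positive curl means counterclockwise rotation.

counterclockwise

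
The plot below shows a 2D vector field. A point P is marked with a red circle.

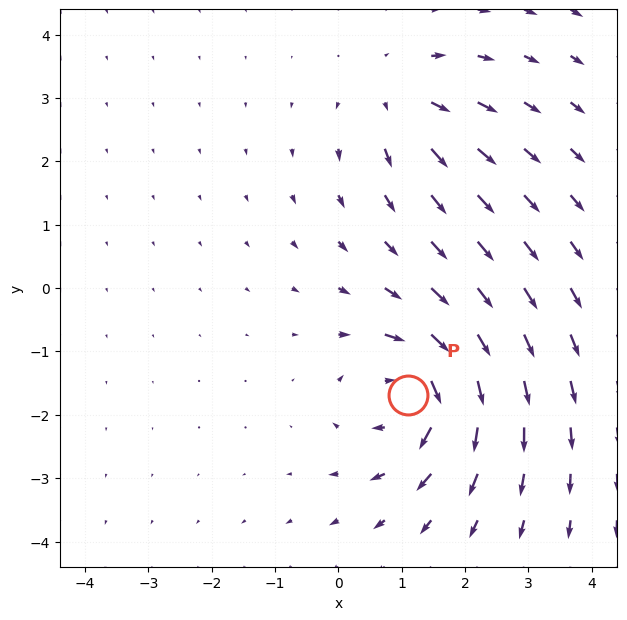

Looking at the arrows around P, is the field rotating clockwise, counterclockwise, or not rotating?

clockwise

Near P at (1.1, -1.7) the arrows circulate clockwise. The curl (z-component) there is about -6; negative curl means clockwise rotation.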